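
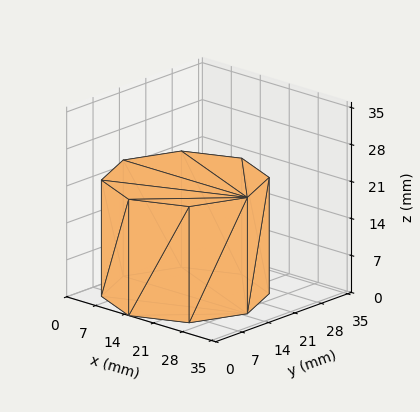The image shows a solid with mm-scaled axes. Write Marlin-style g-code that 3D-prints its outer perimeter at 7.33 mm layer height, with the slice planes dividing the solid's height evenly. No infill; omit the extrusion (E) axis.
Reading the render: the shape is a regular 8-sided prism (a cylinder approximated with 8 flat sides), circumscribed radius ≈ 15 mm, height ≈ 22 mm (dimensions read to the nearest mm from the axis ticks). For the g-code, the solid's height is divided into equal slices at the stated Δz and each level perimeter traced with G1 moves after a G0 lift.

; perimeter-only toolpath
G21 ; units = mm
G90 ; absolute positioning
G28 ; home
; layer 1
G0 Z7.33
G0 X30.00 Y15.00
G1 X25.61 Y25.61
G1 X15.00 Y30.00
G1 X4.39 Y25.61
G1 X0.00 Y15.00
G1 X4.39 Y4.39
G1 X15.00 Y0.00
G1 X25.61 Y4.39
G1 X30.00 Y15.00
; layer 2
G0 Z14.67
G0 X30.00 Y15.00
G1 X25.61 Y25.61
G1 X15.00 Y30.00
G1 X4.39 Y25.61
G1 X0.00 Y15.00
G1 X4.39 Y4.39
G1 X15.00 Y0.00
G1 X25.61 Y4.39
G1 X30.00 Y15.00
; layer 3
G0 Z22.00
G0 X30.00 Y15.00
G1 X25.61 Y25.61
G1 X15.00 Y30.00
G1 X4.39 Y25.61
G1 X0.00 Y15.00
G1 X4.39 Y4.39
G1 X15.00 Y0.00
G1 X25.61 Y4.39
G1 X30.00 Y15.00
M2 ; end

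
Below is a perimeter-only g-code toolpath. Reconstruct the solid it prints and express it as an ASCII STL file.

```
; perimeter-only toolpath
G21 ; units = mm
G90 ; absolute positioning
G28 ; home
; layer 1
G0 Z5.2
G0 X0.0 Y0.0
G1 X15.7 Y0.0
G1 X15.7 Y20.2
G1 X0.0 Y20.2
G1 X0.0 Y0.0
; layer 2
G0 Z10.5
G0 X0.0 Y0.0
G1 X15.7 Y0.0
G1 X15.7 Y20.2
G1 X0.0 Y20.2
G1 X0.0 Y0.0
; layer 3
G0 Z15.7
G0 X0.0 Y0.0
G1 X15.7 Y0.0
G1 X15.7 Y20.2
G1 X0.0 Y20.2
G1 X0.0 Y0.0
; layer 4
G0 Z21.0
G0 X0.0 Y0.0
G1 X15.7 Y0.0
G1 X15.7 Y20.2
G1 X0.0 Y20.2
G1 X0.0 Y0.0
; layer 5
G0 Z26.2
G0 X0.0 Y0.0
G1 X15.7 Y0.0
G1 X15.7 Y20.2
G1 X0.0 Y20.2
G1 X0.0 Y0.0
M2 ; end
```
solid part
  facet normal 0.0000 0.0000 -1.0000
    outer loop
      vertex 15.7 20.2 0.0
      vertex 15.7 0.0 0.0
      vertex 0.0 0.0 0.0
    endloop
  endfacet
  facet normal 0.0000 0.0000 -1.0000
    outer loop
      vertex 0.0 20.2 0.0
      vertex 15.7 20.2 0.0
      vertex 0.0 0.0 0.0
    endloop
  endfacet
  facet normal 0.0000 0.0000 1.0000
    outer loop
      vertex 0.0 0.0 26.2
      vertex 15.7 0.0 26.2
      vertex 15.7 20.2 26.2
    endloop
  endfacet
  facet normal 0.0000 0.0000 1.0000
    outer loop
      vertex 0.0 0.0 26.2
      vertex 15.7 20.2 26.2
      vertex 0.0 20.2 26.2
    endloop
  endfacet
  facet normal 0.0000 -1.0000 0.0000
    outer loop
      vertex 0.0 0.0 0.0
      vertex 15.7 0.0 0.0
      vertex 15.7 0.0 26.2
    endloop
  endfacet
  facet normal 0.0000 -1.0000 0.0000
    outer loop
      vertex 0.0 0.0 0.0
      vertex 15.7 0.0 26.2
      vertex 0.0 0.0 26.2
    endloop
  endfacet
  facet normal 0.0000 1.0000 0.0000
    outer loop
      vertex 15.7 20.2 26.2
      vertex 15.7 20.2 0.0
      vertex 0.0 20.2 0.0
    endloop
  endfacet
  facet normal 0.0000 1.0000 0.0000
    outer loop
      vertex 0.0 20.2 26.2
      vertex 15.7 20.2 26.2
      vertex 0.0 20.2 0.0
    endloop
  endfacet
  facet normal -1.0000 0.0000 0.0000
    outer loop
      vertex 0.0 20.2 26.2
      vertex 0.0 20.2 0.0
      vertex 0.0 0.0 0.0
    endloop
  endfacet
  facet normal -1.0000 0.0000 0.0000
    outer loop
      vertex 0.0 0.0 26.2
      vertex 0.0 20.2 26.2
      vertex 0.0 0.0 0.0
    endloop
  endfacet
  facet normal 1.0000 0.0000 0.0000
    outer loop
      vertex 15.7 0.0 0.0
      vertex 15.7 20.2 0.0
      vertex 15.7 20.2 26.2
    endloop
  endfacet
  facet normal 1.0000 0.0000 0.0000
    outer loop
      vertex 15.7 0.0 0.0
      vertex 15.7 20.2 26.2
      vertex 15.7 0.0 26.2
    endloop
  endfacet
endsolid part

The G0 Z moves step by Δz≈5.2 mm. Every layer's G1 loop is the same polygon, so the solid is a straight extrusion of it from z=0 to z≈26.2. Closing with flat bottom and top caps and triangulating gives 12 facets — a rectangular box, roughly 15.7 × 20.2 mm footprint and 26.2 mm tall.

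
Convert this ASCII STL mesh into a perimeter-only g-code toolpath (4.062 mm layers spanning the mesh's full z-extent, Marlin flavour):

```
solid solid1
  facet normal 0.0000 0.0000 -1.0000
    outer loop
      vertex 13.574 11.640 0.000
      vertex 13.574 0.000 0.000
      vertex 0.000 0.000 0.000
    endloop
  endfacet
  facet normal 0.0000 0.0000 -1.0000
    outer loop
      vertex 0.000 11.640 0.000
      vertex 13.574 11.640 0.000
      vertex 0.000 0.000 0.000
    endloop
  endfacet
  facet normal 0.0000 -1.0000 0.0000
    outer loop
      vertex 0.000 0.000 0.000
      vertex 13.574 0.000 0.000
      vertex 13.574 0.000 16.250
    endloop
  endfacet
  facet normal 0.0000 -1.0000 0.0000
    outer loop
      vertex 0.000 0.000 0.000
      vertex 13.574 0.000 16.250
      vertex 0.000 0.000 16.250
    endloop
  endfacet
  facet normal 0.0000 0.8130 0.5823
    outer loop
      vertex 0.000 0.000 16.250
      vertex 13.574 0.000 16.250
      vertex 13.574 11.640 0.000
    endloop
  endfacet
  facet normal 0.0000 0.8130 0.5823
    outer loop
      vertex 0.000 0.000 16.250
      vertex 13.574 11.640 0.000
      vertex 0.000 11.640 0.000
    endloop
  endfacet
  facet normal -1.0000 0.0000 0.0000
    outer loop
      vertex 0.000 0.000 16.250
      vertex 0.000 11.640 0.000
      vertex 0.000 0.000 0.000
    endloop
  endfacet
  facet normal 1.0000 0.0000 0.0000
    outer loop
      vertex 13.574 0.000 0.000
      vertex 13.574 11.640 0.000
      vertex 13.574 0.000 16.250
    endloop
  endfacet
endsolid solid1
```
; perimeter-only toolpath
G21 ; units = mm
G90 ; absolute positioning
G28 ; home
; layer 1
G0 Z4.062
G0 X0.000 Y0.000
G1 X13.574 Y0.000
G1 X13.574 Y8.730
G1 X0.000 Y8.730
G1 X0.000 Y0.000
; layer 2
G0 Z8.125
G0 X0.000 Y0.000
G1 X13.574 Y0.000
G1 X13.574 Y5.820
G1 X0.000 Y5.820
G1 X0.000 Y0.000
; layer 3
G0 Z12.188
G0 X0.000 Y0.000
G1 X13.574 Y0.000
G1 X13.574 Y2.910
G1 X0.000 Y2.910
G1 X0.000 Y0.000
M2 ; end

The solid is a wedge (ramp): 13.6 × 11.6 mm base, rising to 16.2 mm along the y=0 edge and sloping linearly to z=0 at y=11.6. Slicing at Δz = 4.062 mm — 4 equal slices spanning the solid's height, so layer i sits at z = i·h/4 — gives 3 non-empty perimeters. Each is a 4-segment closed polygon; G0 lifts to the layer z and rapids to the start vertex, then G1 traces the edges. The cross-section shrinks linearly with z (the slice at the apex is degenerate and omitted).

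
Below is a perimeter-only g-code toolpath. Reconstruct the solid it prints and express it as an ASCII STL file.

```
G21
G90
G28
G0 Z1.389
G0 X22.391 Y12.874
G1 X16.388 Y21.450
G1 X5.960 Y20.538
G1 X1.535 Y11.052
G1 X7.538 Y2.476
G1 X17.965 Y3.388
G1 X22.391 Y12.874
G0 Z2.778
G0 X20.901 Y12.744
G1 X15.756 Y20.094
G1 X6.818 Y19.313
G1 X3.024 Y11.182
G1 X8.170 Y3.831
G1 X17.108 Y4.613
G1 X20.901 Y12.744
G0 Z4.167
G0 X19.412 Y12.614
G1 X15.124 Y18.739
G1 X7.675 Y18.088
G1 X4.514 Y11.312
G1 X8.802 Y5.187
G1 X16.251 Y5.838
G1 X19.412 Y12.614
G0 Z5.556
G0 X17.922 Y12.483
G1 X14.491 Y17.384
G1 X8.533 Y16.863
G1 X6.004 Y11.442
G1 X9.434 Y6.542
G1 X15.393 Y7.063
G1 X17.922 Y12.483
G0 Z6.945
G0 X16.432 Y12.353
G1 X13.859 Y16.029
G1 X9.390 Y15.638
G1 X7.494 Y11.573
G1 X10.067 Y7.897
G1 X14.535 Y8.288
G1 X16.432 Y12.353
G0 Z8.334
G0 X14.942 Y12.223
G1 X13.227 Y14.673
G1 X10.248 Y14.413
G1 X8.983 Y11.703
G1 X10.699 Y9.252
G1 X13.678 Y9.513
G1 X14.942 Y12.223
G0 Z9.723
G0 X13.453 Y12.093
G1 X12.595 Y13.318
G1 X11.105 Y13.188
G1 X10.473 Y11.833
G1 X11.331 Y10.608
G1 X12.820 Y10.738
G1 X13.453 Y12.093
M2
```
solid part
  facet normal 0.0000 0.0000 -1.0000
    outer loop
      vertex 5.103 21.763 0.000
      vertex 17.020 22.805 0.000
      vertex 23.881 13.004 0.000
    endloop
  endfacet
  facet normal 0.0000 0.0000 -1.0000
    outer loop
      vertex 0.045 10.922 0.000
      vertex 5.103 21.763 0.000
      vertex 23.881 13.004 0.000
    endloop
  endfacet
  facet normal 0.0000 0.0000 -1.0000
    outer loop
      vertex 6.906 1.121 0.000
      vertex 0.045 10.922 0.000
      vertex 23.881 13.004 0.000
    endloop
  endfacet
  facet normal 0.0000 0.0000 -1.0000
    outer loop
      vertex 18.823 2.163 0.000
      vertex 6.906 1.121 0.000
      vertex 23.881 13.004 0.000
    endloop
  endfacet
  facet normal 0.5992 0.4194 0.6819
    outer loop
      vertex 23.881 13.004 0.000
      vertex 17.020 22.805 0.000
      vertex 11.963 11.963 11.112
    endloop
  endfacet
  facet normal -0.0637 0.7286 0.6819
    outer loop
      vertex 17.020 22.805 0.000
      vertex 5.103 21.763 0.000
      vertex 11.963 11.963 11.112
    endloop
  endfacet
  facet normal -0.6628 0.3092 0.6819
    outer loop
      vertex 5.103 21.763 0.000
      vertex 0.045 10.922 0.000
      vertex 11.963 11.963 11.112
    endloop
  endfacet
  facet normal -0.5992 -0.4194 0.6819
    outer loop
      vertex 0.045 10.922 0.000
      vertex 6.906 1.121 0.000
      vertex 11.963 11.963 11.112
    endloop
  endfacet
  facet normal 0.0637 -0.7286 0.6819
    outer loop
      vertex 6.906 1.121 0.000
      vertex 18.823 2.163 0.000
      vertex 11.963 11.963 11.112
    endloop
  endfacet
  facet normal 0.6628 -0.3092 0.6819
    outer loop
      vertex 18.823 2.163 0.000
      vertex 23.881 13.004 0.000
      vertex 11.963 11.963 11.112
    endloop
  endfacet
endsolid part

The G0 Z moves step by Δz≈1.389 mm. The G1 loops shrink linearly with z, so the solid tapers from its base footprint up to z≈11.1. Closing with a flat bottom cap and the tapered top and triangulating gives 10 facets — a regular 6-sided pyramid, base circumscribed radius ≈ 12 mm, apex at z ≈ 11.1 mm.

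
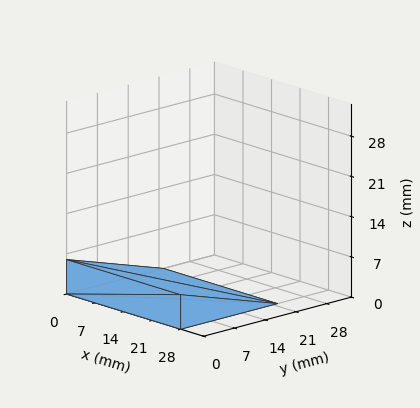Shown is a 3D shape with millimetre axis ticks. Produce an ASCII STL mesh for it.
Reading the render: the shape is a wedge (ramp): 28 × 22 mm base, rising to 6 mm along the y=0 edge and sloping linearly to z=0 at y=22 (dimensions read to the nearest mm from the axis ticks). For the STL, each face is triangulated and given an outward normal.

solid part
  facet normal 0.0000 0.0000 -1.0000
    outer loop
      vertex 28.000 22.000 0.000
      vertex 28.000 0.000 0.000
      vertex 0.000 0.000 0.000
    endloop
  endfacet
  facet normal 0.0000 0.0000 -1.0000
    outer loop
      vertex 0.000 22.000 0.000
      vertex 28.000 22.000 0.000
      vertex 0.000 0.000 0.000
    endloop
  endfacet
  facet normal 0.0000 -1.0000 0.0000
    outer loop
      vertex 0.000 0.000 0.000
      vertex 28.000 0.000 0.000
      vertex 28.000 0.000 6.000
    endloop
  endfacet
  facet normal 0.0000 -1.0000 0.0000
    outer loop
      vertex 0.000 0.000 0.000
      vertex 28.000 0.000 6.000
      vertex 0.000 0.000 6.000
    endloop
  endfacet
  facet normal 0.0000 0.2631 0.9648
    outer loop
      vertex 0.000 0.000 6.000
      vertex 28.000 0.000 6.000
      vertex 28.000 22.000 0.000
    endloop
  endfacet
  facet normal 0.0000 0.2631 0.9648
    outer loop
      vertex 0.000 0.000 6.000
      vertex 28.000 22.000 0.000
      vertex 0.000 22.000 0.000
    endloop
  endfacet
  facet normal -1.0000 0.0000 0.0000
    outer loop
      vertex 0.000 0.000 6.000
      vertex 0.000 22.000 0.000
      vertex 0.000 0.000 0.000
    endloop
  endfacet
  facet normal 1.0000 0.0000 0.0000
    outer loop
      vertex 28.000 0.000 0.000
      vertex 28.000 22.000 0.000
      vertex 28.000 0.000 6.000
    endloop
  endfacet
endsolid part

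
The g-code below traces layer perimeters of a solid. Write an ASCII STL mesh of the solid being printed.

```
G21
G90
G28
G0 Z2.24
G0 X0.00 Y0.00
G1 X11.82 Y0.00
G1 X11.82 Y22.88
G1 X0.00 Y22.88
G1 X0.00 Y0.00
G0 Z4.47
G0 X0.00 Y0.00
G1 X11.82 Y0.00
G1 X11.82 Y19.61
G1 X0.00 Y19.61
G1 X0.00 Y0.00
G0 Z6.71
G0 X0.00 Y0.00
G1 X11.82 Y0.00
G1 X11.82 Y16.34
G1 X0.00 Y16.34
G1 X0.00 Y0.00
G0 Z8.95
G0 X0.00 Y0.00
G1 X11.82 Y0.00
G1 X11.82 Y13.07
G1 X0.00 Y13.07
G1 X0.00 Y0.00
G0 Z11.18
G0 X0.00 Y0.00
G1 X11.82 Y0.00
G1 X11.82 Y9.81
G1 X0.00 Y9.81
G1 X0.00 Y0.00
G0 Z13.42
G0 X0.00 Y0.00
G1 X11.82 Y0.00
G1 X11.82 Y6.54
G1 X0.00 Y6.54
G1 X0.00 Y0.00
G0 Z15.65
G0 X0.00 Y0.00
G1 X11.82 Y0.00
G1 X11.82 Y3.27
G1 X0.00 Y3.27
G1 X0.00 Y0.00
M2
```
solid part
  facet normal 0.0000 0.0000 -1.0000
    outer loop
      vertex 11.82 26.15 0.00
      vertex 11.82 0.00 0.00
      vertex 0.00 0.00 0.00
    endloop
  endfacet
  facet normal 0.0000 0.0000 -1.0000
    outer loop
      vertex 0.00 26.15 0.00
      vertex 11.82 26.15 0.00
      vertex 0.00 0.00 0.00
    endloop
  endfacet
  facet normal 0.0000 -1.0000 0.0000
    outer loop
      vertex 0.00 0.00 0.00
      vertex 11.82 0.00 0.00
      vertex 11.82 0.00 17.89
    endloop
  endfacet
  facet normal 0.0000 -1.0000 0.0000
    outer loop
      vertex 0.00 0.00 0.00
      vertex 11.82 0.00 17.89
      vertex 0.00 0.00 17.89
    endloop
  endfacet
  facet normal 0.0000 0.5646 0.8253
    outer loop
      vertex 0.00 0.00 17.89
      vertex 11.82 0.00 17.89
      vertex 11.82 26.15 0.00
    endloop
  endfacet
  facet normal 0.0000 0.5646 0.8253
    outer loop
      vertex 0.00 0.00 17.89
      vertex 11.82 26.15 0.00
      vertex 0.00 26.15 0.00
    endloop
  endfacet
  facet normal -1.0000 0.0000 0.0000
    outer loop
      vertex 0.00 0.00 17.89
      vertex 0.00 26.15 0.00
      vertex 0.00 0.00 0.00
    endloop
  endfacet
  facet normal 1.0000 0.0000 0.0000
    outer loop
      vertex 11.82 0.00 0.00
      vertex 11.82 26.15 0.00
      vertex 11.82 0.00 17.89
    endloop
  endfacet
endsolid part

The G0 Z moves step by Δz≈2.24 mm. The G1 loops shrink linearly with z, so the solid tapers from its base footprint up to z≈17.9. Closing with a flat bottom cap and the tapered top and triangulating gives 8 facets — a wedge (ramp): 11.8 × 26.1 mm base, rising to 17.9 mm along the y=0 edge and sloping linearly to z=0 at y=26.1.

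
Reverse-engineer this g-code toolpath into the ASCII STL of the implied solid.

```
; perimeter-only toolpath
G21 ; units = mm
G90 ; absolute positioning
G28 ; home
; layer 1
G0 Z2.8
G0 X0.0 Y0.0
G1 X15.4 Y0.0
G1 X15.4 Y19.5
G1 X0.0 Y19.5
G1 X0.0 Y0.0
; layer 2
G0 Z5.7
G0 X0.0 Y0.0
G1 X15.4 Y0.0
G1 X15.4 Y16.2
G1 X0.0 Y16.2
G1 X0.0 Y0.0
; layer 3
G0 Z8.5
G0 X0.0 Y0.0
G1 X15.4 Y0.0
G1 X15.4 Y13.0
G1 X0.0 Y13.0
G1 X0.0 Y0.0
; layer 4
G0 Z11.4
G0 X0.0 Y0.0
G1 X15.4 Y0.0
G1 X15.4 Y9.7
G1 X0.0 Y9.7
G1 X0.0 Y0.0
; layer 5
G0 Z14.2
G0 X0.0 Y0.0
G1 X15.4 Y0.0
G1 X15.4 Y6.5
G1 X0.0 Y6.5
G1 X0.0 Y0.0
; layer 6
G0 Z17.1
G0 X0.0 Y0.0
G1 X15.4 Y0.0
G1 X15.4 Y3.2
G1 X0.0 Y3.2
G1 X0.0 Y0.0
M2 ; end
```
solid part
  facet normal 0.0000 0.0000 -1.0000
    outer loop
      vertex 15.4 22.7 0.0
      vertex 15.4 0.0 0.0
      vertex 0.0 0.0 0.0
    endloop
  endfacet
  facet normal 0.0000 0.0000 -1.0000
    outer loop
      vertex 0.0 22.7 0.0
      vertex 15.4 22.7 0.0
      vertex 0.0 0.0 0.0
    endloop
  endfacet
  facet normal 0.0000 -1.0000 0.0000
    outer loop
      vertex 0.0 0.0 0.0
      vertex 15.4 0.0 0.0
      vertex 15.4 0.0 19.9
    endloop
  endfacet
  facet normal 0.0000 -1.0000 0.0000
    outer loop
      vertex 0.0 0.0 0.0
      vertex 15.4 0.0 19.9
      vertex 0.0 0.0 19.9
    endloop
  endfacet
  facet normal 0.0000 0.6592 0.7520
    outer loop
      vertex 0.0 0.0 19.9
      vertex 15.4 0.0 19.9
      vertex 15.4 22.7 0.0
    endloop
  endfacet
  facet normal 0.0000 0.6592 0.7520
    outer loop
      vertex 0.0 0.0 19.9
      vertex 15.4 22.7 0.0
      vertex 0.0 22.7 0.0
    endloop
  endfacet
  facet normal -1.0000 0.0000 0.0000
    outer loop
      vertex 0.0 0.0 19.9
      vertex 0.0 22.7 0.0
      vertex 0.0 0.0 0.0
    endloop
  endfacet
  facet normal 1.0000 0.0000 0.0000
    outer loop
      vertex 15.4 0.0 0.0
      vertex 15.4 22.7 0.0
      vertex 15.4 0.0 19.9
    endloop
  endfacet
endsolid part

The G0 Z moves step by Δz≈2.8 mm. The G1 loops shrink linearly with z, so the solid tapers from its base footprint up to z≈19.9. Closing with a flat bottom cap and the tapered top and triangulating gives 8 facets — a wedge (ramp): 15.4 × 22.7 mm base, rising to 19.9 mm along the y=0 edge and sloping linearly to z=0 at y=22.7.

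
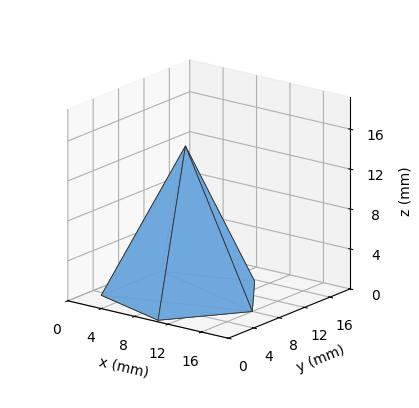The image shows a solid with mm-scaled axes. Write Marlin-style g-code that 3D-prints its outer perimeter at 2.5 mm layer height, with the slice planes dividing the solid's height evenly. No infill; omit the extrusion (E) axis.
Reading the render: the shape is a regular 5-sided pyramid, base circumscribed radius ≈ 8 mm, apex at z ≈ 15 mm (dimensions read to the nearest mm from the axis ticks). For the g-code, the solid's height is divided into equal slices at the stated Δz and each level perimeter traced with G1 moves after a G0 lift.

; perimeter-only toolpath
G21 ; units = mm
G90 ; absolute positioning
G28 ; home
; layer 1
G0 Z2.5
G0 X14.7 Y8.0
G1 X10.1 Y14.3
G1 X2.6 Y11.9
G1 X2.6 Y4.1
G1 X10.1 Y1.7
G1 X14.7 Y8.0
; layer 2
G0 Z5.0
G0 X13.3 Y8.0
G1 X9.7 Y13.1
G1 X3.7 Y11.1
G1 X3.7 Y4.9
G1 X9.7 Y2.9
G1 X13.3 Y8.0
; layer 3
G0 Z7.5
G0 X12.0 Y8.0
G1 X9.2 Y11.8
G1 X4.8 Y10.3
G1 X4.8 Y5.7
G1 X9.2 Y4.2
G1 X12.0 Y8.0
; layer 4
G0 Z10.0
G0 X10.7 Y8.0
G1 X8.8 Y10.5
G1 X5.8 Y9.6
G1 X5.8 Y6.4
G1 X8.8 Y5.5
G1 X10.7 Y8.0
; layer 5
G0 Z12.5
G0 X9.3 Y8.0
G1 X8.4 Y9.3
G1 X6.9 Y8.8
G1 X6.9 Y7.2
G1 X8.4 Y6.7
G1 X9.3 Y8.0
M2 ; end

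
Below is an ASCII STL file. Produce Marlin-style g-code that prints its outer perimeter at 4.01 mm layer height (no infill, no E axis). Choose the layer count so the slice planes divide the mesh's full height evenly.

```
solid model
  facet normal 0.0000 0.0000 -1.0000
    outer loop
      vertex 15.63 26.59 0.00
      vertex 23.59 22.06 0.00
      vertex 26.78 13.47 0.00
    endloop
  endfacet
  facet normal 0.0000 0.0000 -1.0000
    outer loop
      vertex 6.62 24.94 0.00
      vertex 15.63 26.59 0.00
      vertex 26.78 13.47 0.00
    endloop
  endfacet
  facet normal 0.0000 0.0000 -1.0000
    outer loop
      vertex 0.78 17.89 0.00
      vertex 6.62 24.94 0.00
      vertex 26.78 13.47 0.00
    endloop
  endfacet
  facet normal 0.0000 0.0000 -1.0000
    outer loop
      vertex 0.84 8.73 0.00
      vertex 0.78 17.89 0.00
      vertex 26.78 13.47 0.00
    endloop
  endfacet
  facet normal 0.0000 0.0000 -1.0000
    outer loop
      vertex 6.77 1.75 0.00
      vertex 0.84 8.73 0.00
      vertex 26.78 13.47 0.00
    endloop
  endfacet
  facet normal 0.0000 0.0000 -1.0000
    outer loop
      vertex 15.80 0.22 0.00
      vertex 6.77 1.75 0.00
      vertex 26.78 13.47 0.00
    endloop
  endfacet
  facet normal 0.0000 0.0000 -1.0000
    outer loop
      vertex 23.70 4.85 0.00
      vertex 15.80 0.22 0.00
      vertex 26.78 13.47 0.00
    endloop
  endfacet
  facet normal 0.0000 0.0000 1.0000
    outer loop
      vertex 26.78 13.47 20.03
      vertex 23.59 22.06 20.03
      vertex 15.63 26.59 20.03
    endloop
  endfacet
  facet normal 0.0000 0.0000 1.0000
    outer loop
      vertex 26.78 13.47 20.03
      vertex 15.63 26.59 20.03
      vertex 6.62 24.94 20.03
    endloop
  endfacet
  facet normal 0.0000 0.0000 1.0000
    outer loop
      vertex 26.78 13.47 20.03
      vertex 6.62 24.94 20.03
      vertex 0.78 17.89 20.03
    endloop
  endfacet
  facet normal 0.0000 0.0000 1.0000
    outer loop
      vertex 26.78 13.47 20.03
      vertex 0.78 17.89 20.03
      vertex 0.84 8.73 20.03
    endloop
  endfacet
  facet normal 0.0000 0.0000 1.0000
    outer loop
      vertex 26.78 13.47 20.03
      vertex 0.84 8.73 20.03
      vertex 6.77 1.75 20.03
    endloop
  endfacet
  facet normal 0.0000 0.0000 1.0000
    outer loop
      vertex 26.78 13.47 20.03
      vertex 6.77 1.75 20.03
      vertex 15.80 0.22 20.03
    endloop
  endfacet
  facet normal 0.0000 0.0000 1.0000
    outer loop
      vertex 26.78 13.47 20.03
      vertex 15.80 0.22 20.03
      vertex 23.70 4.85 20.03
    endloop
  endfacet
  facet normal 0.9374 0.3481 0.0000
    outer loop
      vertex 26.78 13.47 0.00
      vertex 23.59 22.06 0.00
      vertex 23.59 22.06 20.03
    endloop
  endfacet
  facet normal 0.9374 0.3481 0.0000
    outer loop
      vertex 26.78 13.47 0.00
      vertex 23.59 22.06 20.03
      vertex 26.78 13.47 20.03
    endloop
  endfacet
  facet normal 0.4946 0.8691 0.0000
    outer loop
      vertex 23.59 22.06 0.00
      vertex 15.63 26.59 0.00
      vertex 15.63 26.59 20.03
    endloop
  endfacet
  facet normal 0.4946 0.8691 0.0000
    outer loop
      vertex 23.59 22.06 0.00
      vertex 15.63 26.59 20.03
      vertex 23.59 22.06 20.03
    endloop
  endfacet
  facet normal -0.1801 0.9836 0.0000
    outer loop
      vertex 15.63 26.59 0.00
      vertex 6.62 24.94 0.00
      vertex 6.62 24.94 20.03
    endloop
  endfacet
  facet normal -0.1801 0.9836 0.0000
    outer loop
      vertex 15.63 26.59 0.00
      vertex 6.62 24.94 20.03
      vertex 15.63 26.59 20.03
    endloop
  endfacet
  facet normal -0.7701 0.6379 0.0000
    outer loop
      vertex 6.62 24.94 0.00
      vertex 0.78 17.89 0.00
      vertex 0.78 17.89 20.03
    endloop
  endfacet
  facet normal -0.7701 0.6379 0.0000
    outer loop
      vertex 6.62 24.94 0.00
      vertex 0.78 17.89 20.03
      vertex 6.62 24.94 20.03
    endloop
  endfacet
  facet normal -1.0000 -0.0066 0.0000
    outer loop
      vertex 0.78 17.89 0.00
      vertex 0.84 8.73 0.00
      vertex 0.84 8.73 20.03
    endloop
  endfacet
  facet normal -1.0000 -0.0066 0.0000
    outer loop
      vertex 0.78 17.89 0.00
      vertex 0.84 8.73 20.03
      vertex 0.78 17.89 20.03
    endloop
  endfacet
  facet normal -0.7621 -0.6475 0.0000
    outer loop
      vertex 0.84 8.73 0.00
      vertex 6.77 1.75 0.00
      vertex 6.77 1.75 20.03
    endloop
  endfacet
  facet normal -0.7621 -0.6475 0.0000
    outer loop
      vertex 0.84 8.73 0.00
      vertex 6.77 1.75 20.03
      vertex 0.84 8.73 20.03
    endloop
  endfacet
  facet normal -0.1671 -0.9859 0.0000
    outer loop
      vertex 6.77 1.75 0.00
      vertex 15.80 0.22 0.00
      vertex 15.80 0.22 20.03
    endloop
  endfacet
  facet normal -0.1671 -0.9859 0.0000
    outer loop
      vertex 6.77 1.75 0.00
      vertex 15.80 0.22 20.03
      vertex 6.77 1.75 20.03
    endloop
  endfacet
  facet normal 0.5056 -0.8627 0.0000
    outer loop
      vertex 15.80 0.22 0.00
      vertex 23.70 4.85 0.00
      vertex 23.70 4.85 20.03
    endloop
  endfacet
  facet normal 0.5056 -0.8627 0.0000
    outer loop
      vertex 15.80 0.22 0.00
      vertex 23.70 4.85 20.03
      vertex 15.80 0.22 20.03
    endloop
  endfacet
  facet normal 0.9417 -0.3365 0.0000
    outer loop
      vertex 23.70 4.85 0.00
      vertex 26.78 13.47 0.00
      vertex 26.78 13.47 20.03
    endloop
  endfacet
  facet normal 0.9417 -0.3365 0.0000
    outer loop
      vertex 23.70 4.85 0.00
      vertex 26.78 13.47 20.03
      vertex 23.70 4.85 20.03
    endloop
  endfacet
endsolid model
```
; perimeter-only toolpath
G21 ; units = mm
G90 ; absolute positioning
G28 ; home
; layer 1
G0 Z4.01
G0 X26.78 Y13.47
G1 X23.59 Y22.06
G1 X15.63 Y26.59
G1 X6.62 Y24.94
G1 X0.78 Y17.89
G1 X0.84 Y8.73
G1 X6.77 Y1.75
G1 X15.80 Y0.22
G1 X23.70 Y4.85
G1 X26.78 Y13.47
; layer 2
G0 Z8.01
G0 X26.78 Y13.47
G1 X23.59 Y22.06
G1 X15.63 Y26.59
G1 X6.62 Y24.94
G1 X0.78 Y17.89
G1 X0.84 Y8.73
G1 X6.77 Y1.75
G1 X15.80 Y0.22
G1 X23.70 Y4.85
G1 X26.78 Y13.47
; layer 3
G0 Z12.02
G0 X26.78 Y13.47
G1 X23.59 Y22.06
G1 X15.63 Y26.59
G1 X6.62 Y24.94
G1 X0.78 Y17.89
G1 X0.84 Y8.73
G1 X6.77 Y1.75
G1 X15.80 Y0.22
G1 X23.70 Y4.85
G1 X26.78 Y13.47
; layer 4
G0 Z16.02
G0 X26.78 Y13.47
G1 X23.59 Y22.06
G1 X15.63 Y26.59
G1 X6.62 Y24.94
G1 X0.78 Y17.89
G1 X0.84 Y8.73
G1 X6.77 Y1.75
G1 X15.80 Y0.22
G1 X23.70 Y4.85
G1 X26.78 Y13.47
; layer 5
G0 Z20.03
G0 X26.78 Y13.47
G1 X23.59 Y22.06
G1 X15.63 Y26.59
G1 X6.62 Y24.94
G1 X0.78 Y17.89
G1 X0.84 Y8.73
G1 X6.77 Y1.75
G1 X15.80 Y0.22
G1 X23.70 Y4.85
G1 X26.78 Y13.47
M2 ; end

The solid is a regular 9-sided prism (a cylinder approximated with 9 flat sides), circumscribed radius ≈ 13.4 mm, height ≈ 20 mm. Slicing at Δz = 4.01 mm — 5 equal slices spanning the solid's height, so layer i sits at z = i·h/5 — gives 5 non-empty perimeters. Each is a 9-segment closed polygon; G0 lifts to the layer z and rapids to the start vertex, then G1 traces the edges.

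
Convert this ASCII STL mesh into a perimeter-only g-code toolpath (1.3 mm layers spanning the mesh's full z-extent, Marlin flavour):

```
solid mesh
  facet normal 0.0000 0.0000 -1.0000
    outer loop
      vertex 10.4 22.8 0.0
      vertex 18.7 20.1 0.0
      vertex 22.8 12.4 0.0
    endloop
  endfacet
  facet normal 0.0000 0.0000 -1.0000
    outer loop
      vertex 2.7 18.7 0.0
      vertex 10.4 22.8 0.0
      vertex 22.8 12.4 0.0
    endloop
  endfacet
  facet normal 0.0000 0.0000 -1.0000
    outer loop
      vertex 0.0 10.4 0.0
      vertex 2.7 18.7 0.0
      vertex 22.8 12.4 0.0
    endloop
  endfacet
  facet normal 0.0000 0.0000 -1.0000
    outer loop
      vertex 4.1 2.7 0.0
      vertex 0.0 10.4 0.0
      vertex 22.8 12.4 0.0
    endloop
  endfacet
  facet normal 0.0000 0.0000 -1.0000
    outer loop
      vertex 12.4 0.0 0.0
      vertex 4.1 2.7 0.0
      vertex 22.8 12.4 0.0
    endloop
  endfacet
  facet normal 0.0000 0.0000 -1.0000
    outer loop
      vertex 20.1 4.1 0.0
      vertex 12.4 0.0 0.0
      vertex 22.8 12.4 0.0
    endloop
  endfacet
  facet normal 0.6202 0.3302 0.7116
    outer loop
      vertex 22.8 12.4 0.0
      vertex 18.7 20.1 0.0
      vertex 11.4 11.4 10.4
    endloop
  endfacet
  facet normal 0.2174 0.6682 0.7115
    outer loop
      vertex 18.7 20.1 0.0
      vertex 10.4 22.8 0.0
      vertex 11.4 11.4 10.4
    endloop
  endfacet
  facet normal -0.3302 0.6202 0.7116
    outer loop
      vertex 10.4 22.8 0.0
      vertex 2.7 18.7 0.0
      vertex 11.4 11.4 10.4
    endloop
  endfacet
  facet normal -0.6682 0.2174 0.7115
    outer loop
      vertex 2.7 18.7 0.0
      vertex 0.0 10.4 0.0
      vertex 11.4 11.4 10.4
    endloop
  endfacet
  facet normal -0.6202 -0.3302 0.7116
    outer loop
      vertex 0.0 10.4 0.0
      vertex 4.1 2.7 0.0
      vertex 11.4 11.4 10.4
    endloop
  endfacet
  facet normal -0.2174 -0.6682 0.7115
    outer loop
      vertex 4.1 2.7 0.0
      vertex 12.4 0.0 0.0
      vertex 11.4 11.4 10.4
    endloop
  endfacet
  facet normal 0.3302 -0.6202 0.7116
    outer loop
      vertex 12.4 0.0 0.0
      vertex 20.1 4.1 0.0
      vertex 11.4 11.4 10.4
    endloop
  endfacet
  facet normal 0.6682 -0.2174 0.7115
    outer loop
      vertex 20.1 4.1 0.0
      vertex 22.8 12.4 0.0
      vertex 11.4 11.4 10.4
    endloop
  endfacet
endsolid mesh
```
; perimeter-only toolpath
G21 ; units = mm
G90 ; absolute positioning
G28 ; home
; layer 1
G0 Z1.3
G0 X21.4 Y12.3
G1 X17.8 Y19.0
G1 X10.5 Y21.4
G1 X3.8 Y17.8
G1 X1.4 Y10.5
G1 X5.0 Y3.8
G1 X12.3 Y1.4
G1 X19.0 Y5.0
G1 X21.4 Y12.3
; layer 2
G0 Z2.6
G0 X20.0 Y12.2
G1 X16.9 Y17.9
G1 X10.7 Y20.0
G1 X4.9 Y16.9
G1 X2.9 Y10.7
G1 X5.9 Y4.9
G1 X12.2 Y2.9
G1 X17.9 Y5.9
G1 X20.0 Y12.2
; layer 3
G0 Z3.9
G0 X18.5 Y12.0
G1 X16.0 Y16.8
G1 X10.8 Y18.5
G1 X6.0 Y16.0
G1 X4.3 Y10.8
G1 X6.8 Y6.0
G1 X12.0 Y4.3
G1 X16.8 Y6.8
G1 X18.5 Y12.0
; layer 4
G0 Z5.2
G0 X17.1 Y11.9
G1 X15.1 Y15.8
G1 X10.9 Y17.1
G1 X7.1 Y15.1
G1 X5.7 Y10.9
G1 X7.8 Y7.1
G1 X11.9 Y5.7
G1 X15.8 Y7.8
G1 X17.1 Y11.9
; layer 5
G0 Z6.5
G0 X15.7 Y11.8
G1 X14.1 Y14.7
G1 X11.0 Y15.7
G1 X8.1 Y14.1
G1 X7.1 Y11.0
G1 X8.7 Y8.1
G1 X11.8 Y7.1
G1 X14.7 Y8.7
G1 X15.7 Y11.8
; layer 6
G0 Z7.8
G0 X14.2 Y11.7
G1 X13.2 Y13.6
G1 X11.2 Y14.2
G1 X9.2 Y13.2
G1 X8.6 Y11.2
G1 X9.6 Y9.2
G1 X11.7 Y8.6
G1 X13.6 Y9.6
G1 X14.2 Y11.7
; layer 7
G0 Z9.1
G0 X12.8 Y11.5
G1 X12.3 Y12.5
G1 X11.3 Y12.8
G1 X10.3 Y12.3
G1 X10.0 Y11.3
G1 X10.5 Y10.3
G1 X11.5 Y10.0
G1 X12.5 Y10.5
G1 X12.8 Y11.5
M2 ; end

The solid is a regular 8-sided pyramid, base circumscribed radius ≈ 11.4 mm, apex at z ≈ 10.4 mm. Slicing at Δz = 1.3 mm — 8 equal slices spanning the solid's height, so layer i sits at z = i·h/8 — gives 7 non-empty perimeters. Each is a 8-segment closed polygon; G0 lifts to the layer z and rapids to the start vertex, then G1 traces the edges. The cross-section shrinks linearly with z (the slice at the apex is degenerate and omitted).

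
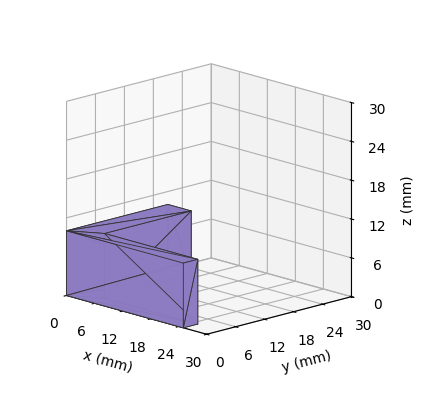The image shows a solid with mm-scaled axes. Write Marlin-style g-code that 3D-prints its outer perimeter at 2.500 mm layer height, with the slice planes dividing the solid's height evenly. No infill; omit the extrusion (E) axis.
Reading the render: the shape is an L-shaped prism: outer 25 × 21 mm, arm thicknesses ≈ 3 mm (horizontal) and 5 mm (vertical), extruded 10 mm in z (dimensions read to the nearest mm from the axis ticks). For the g-code, the solid's height is divided into equal slices at the stated Δz and each level perimeter traced with G1 moves after a G0 lift.

; perimeter-only toolpath
G21 ; units = mm
G90 ; absolute positioning
G28 ; home
; layer 1
G0 Z2.500
G0 X0.000 Y0.000
G1 X25.000 Y0.000
G1 X25.000 Y3.000
G1 X5.000 Y3.000
G1 X5.000 Y21.000
G1 X0.000 Y21.000
G1 X0.000 Y0.000
; layer 2
G0 Z5.000
G0 X0.000 Y0.000
G1 X25.000 Y0.000
G1 X25.000 Y3.000
G1 X5.000 Y3.000
G1 X5.000 Y21.000
G1 X0.000 Y21.000
G1 X0.000 Y0.000
; layer 3
G0 Z7.500
G0 X0.000 Y0.000
G1 X25.000 Y0.000
G1 X25.000 Y3.000
G1 X5.000 Y3.000
G1 X5.000 Y21.000
G1 X0.000 Y21.000
G1 X0.000 Y0.000
; layer 4
G0 Z10.000
G0 X0.000 Y0.000
G1 X25.000 Y0.000
G1 X25.000 Y3.000
G1 X5.000 Y3.000
G1 X5.000 Y21.000
G1 X0.000 Y21.000
G1 X0.000 Y0.000
M2 ; end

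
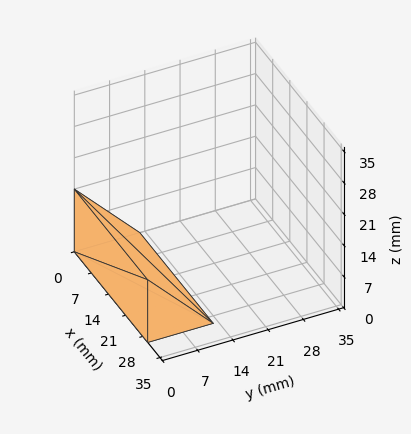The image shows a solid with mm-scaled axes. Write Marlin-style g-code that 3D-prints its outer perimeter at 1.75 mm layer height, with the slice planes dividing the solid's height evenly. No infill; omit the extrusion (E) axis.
Reading the render: the shape is a wedge (ramp): 30 × 13 mm base, rising to 14 mm along the y=0 edge and sloping linearly to z=0 at y=13 (dimensions read to the nearest mm from the axis ticks). For the g-code, the solid's height is divided into equal slices at the stated Δz and each level perimeter traced with G1 moves after a G0 lift.

; perimeter-only toolpath
G21 ; units = mm
G90 ; absolute positioning
G28 ; home
; layer 1
G0 Z1.75
G0 X0.00 Y0.00
G1 X30.00 Y0.00
G1 X30.00 Y11.38
G1 X0.00 Y11.38
G1 X0.00 Y0.00
; layer 2
G0 Z3.50
G0 X0.00 Y0.00
G1 X30.00 Y0.00
G1 X30.00 Y9.75
G1 X0.00 Y9.75
G1 X0.00 Y0.00
; layer 3
G0 Z5.25
G0 X0.00 Y0.00
G1 X30.00 Y0.00
G1 X30.00 Y8.12
G1 X0.00 Y8.12
G1 X0.00 Y0.00
; layer 4
G0 Z7.00
G0 X0.00 Y0.00
G1 X30.00 Y0.00
G1 X30.00 Y6.50
G1 X0.00 Y6.50
G1 X0.00 Y0.00
; layer 5
G0 Z8.75
G0 X0.00 Y0.00
G1 X30.00 Y0.00
G1 X30.00 Y4.88
G1 X0.00 Y4.88
G1 X0.00 Y0.00
; layer 6
G0 Z10.50
G0 X0.00 Y0.00
G1 X30.00 Y0.00
G1 X30.00 Y3.25
G1 X0.00 Y3.25
G1 X0.00 Y0.00
; layer 7
G0 Z12.25
G0 X0.00 Y0.00
G1 X30.00 Y0.00
G1 X30.00 Y1.62
G1 X0.00 Y1.62
G1 X0.00 Y0.00
M2 ; end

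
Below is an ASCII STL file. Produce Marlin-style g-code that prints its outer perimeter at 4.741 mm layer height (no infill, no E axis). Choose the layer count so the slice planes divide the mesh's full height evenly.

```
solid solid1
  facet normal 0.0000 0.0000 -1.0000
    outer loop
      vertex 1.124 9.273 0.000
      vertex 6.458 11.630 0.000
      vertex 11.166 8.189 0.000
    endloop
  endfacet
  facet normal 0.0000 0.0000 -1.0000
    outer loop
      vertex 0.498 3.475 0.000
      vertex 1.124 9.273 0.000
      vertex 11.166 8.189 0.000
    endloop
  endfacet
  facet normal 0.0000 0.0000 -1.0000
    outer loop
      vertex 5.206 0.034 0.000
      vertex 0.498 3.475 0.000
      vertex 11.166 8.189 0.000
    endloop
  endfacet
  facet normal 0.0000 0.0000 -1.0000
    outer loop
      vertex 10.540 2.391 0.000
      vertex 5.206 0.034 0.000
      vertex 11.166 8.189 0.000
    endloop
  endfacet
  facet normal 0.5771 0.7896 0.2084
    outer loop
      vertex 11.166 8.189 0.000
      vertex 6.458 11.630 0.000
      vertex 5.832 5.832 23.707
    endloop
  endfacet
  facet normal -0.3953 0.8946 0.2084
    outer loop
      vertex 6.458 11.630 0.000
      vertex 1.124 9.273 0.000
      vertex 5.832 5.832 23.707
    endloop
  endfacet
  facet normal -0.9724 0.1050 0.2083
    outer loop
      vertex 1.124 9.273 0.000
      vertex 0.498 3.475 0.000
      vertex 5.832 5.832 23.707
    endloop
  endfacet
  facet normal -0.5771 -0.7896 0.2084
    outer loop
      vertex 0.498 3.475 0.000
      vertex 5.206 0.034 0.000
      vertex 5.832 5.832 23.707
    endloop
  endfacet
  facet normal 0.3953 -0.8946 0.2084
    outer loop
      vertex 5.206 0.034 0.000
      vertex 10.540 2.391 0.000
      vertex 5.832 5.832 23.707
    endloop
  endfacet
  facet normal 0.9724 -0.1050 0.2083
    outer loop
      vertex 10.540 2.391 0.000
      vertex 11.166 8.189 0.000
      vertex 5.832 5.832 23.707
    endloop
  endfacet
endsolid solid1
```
; perimeter-only toolpath
G21 ; units = mm
G90 ; absolute positioning
G28 ; home
; layer 1
G0 Z4.741
G0 X10.099 Y7.718
G1 X6.333 Y10.470
G1 X2.066 Y8.585
G1 X1.565 Y3.946
G1 X5.331 Y1.194
G1 X9.598 Y3.079
G1 X10.099 Y7.718
; layer 2
G0 Z9.483
G0 X9.032 Y7.246
G1 X6.208 Y9.311
G1 X3.007 Y7.897
G1 X2.632 Y4.418
G1 X5.456 Y2.353
G1 X8.657 Y3.767
G1 X9.032 Y7.246
; layer 3
G0 Z14.224
G0 X7.966 Y6.775
G1 X6.082 Y8.151
G1 X3.949 Y7.208
G1 X3.698 Y4.889
G1 X5.582 Y3.513
G1 X7.715 Y4.456
G1 X7.966 Y6.775
; layer 4
G0 Z18.966
G0 X6.899 Y6.303
G1 X5.957 Y6.992
G1 X4.890 Y6.520
G1 X4.765 Y5.361
G1 X5.707 Y4.672
G1 X6.774 Y5.144
G1 X6.899 Y6.303
M2 ; end

The solid is a regular 6-sided pyramid, base circumscribed radius ≈ 5.83 mm, apex at z ≈ 23.7 mm. Slicing at Δz = 4.741 mm — 5 equal slices spanning the solid's height, so layer i sits at z = i·h/5 — gives 4 non-empty perimeters. Each is a 6-segment closed polygon; G0 lifts to the layer z and rapids to the start vertex, then G1 traces the edges. The cross-section shrinks linearly with z (the slice at the apex is degenerate and omitted).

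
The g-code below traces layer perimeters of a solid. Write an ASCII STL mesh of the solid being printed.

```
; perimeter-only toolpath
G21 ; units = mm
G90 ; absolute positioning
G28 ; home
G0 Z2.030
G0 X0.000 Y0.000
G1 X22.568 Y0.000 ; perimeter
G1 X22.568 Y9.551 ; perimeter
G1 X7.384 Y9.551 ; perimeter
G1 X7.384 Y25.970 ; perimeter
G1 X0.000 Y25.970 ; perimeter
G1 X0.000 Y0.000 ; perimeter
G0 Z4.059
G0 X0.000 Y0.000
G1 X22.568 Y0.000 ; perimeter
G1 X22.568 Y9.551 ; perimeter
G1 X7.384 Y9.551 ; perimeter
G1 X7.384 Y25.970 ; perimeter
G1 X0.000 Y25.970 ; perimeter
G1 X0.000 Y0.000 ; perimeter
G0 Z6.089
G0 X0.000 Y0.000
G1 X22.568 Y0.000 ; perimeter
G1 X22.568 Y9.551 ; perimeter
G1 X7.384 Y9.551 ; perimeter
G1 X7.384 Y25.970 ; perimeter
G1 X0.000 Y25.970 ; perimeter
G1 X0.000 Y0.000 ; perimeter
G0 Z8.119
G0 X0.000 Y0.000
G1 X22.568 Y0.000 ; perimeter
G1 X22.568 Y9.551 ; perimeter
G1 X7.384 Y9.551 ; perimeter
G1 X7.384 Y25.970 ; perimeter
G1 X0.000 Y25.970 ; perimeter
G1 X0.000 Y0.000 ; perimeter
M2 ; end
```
solid part
  facet normal 0.0000 0.0000 -1.0000
    outer loop
      vertex 22.568 9.551 0.000
      vertex 22.568 0.000 0.000
      vertex 0.000 0.000 0.000
    endloop
  endfacet
  facet normal 0.0000 0.0000 -1.0000
    outer loop
      vertex 7.384 9.551 0.000
      vertex 22.568 9.551 0.000
      vertex 0.000 0.000 0.000
    endloop
  endfacet
  facet normal 0.0000 0.0000 -1.0000
    outer loop
      vertex 7.384 25.970 0.000
      vertex 7.384 9.551 0.000
      vertex 0.000 0.000 0.000
    endloop
  endfacet
  facet normal 0.0000 0.0000 -1.0000
    outer loop
      vertex 0.000 25.970 0.000
      vertex 7.384 25.970 0.000
      vertex 0.000 0.000 0.000
    endloop
  endfacet
  facet normal 0.0000 0.0000 1.0000
    outer loop
      vertex 0.000 0.000 8.119
      vertex 22.568 0.000 8.119
      vertex 22.568 9.551 8.119
    endloop
  endfacet
  facet normal 0.0000 0.0000 1.0000
    outer loop
      vertex 0.000 0.000 8.119
      vertex 22.568 9.551 8.119
      vertex 7.384 9.551 8.119
    endloop
  endfacet
  facet normal 0.0000 0.0000 1.0000
    outer loop
      vertex 0.000 0.000 8.119
      vertex 7.384 9.551 8.119
      vertex 7.384 25.970 8.119
    endloop
  endfacet
  facet normal 0.0000 0.0000 1.0000
    outer loop
      vertex 0.000 0.000 8.119
      vertex 7.384 25.970 8.119
      vertex 0.000 25.970 8.119
    endloop
  endfacet
  facet normal 0.0000 -1.0000 0.0000
    outer loop
      vertex 0.000 0.000 0.000
      vertex 22.568 0.000 0.000
      vertex 22.568 0.000 8.119
    endloop
  endfacet
  facet normal 0.0000 -1.0000 0.0000
    outer loop
      vertex 0.000 0.000 0.000
      vertex 22.568 0.000 8.119
      vertex 0.000 0.000 8.119
    endloop
  endfacet
  facet normal 1.0000 0.0000 0.0000
    outer loop
      vertex 22.568 0.000 0.000
      vertex 22.568 9.551 0.000
      vertex 22.568 9.551 8.119
    endloop
  endfacet
  facet normal 1.0000 0.0000 0.0000
    outer loop
      vertex 22.568 0.000 0.000
      vertex 22.568 9.551 8.119
      vertex 22.568 0.000 8.119
    endloop
  endfacet
  facet normal 0.0000 1.0000 0.0000
    outer loop
      vertex 22.568 9.551 0.000
      vertex 7.384 9.551 0.000
      vertex 7.384 9.551 8.119
    endloop
  endfacet
  facet normal 0.0000 1.0000 0.0000
    outer loop
      vertex 22.568 9.551 0.000
      vertex 7.384 9.551 8.119
      vertex 22.568 9.551 8.119
    endloop
  endfacet
  facet normal 1.0000 0.0000 0.0000
    outer loop
      vertex 7.384 9.551 0.000
      vertex 7.384 25.970 0.000
      vertex 7.384 25.970 8.119
    endloop
  endfacet
  facet normal 1.0000 0.0000 0.0000
    outer loop
      vertex 7.384 9.551 0.000
      vertex 7.384 25.970 8.119
      vertex 7.384 9.551 8.119
    endloop
  endfacet
  facet normal 0.0000 1.0000 0.0000
    outer loop
      vertex 7.384 25.970 0.000
      vertex 0.000 25.970 0.000
      vertex 0.000 25.970 8.119
    endloop
  endfacet
  facet normal 0.0000 1.0000 0.0000
    outer loop
      vertex 7.384 25.970 0.000
      vertex 0.000 25.970 8.119
      vertex 7.384 25.970 8.119
    endloop
  endfacet
  facet normal -1.0000 0.0000 0.0000
    outer loop
      vertex 0.000 25.970 0.000
      vertex 0.000 0.000 0.000
      vertex 0.000 0.000 8.119
    endloop
  endfacet
  facet normal -1.0000 0.0000 0.0000
    outer loop
      vertex 0.000 25.970 0.000
      vertex 0.000 0.000 8.119
      vertex 0.000 25.970 8.119
    endloop
  endfacet
endsolid part

The G0 Z moves step by Δz≈2.030 mm. Every layer's G1 loop is the same polygon, so the solid is a straight extrusion of it from z=0 to z≈8.12. Closing with flat bottom and top caps and triangulating gives 20 facets — an L-shaped prism: outer 22.6 × 26 mm, arm thicknesses ≈ 9.55 mm (horizontal) and 7.38 mm (vertical), extruded 8.12 mm in z.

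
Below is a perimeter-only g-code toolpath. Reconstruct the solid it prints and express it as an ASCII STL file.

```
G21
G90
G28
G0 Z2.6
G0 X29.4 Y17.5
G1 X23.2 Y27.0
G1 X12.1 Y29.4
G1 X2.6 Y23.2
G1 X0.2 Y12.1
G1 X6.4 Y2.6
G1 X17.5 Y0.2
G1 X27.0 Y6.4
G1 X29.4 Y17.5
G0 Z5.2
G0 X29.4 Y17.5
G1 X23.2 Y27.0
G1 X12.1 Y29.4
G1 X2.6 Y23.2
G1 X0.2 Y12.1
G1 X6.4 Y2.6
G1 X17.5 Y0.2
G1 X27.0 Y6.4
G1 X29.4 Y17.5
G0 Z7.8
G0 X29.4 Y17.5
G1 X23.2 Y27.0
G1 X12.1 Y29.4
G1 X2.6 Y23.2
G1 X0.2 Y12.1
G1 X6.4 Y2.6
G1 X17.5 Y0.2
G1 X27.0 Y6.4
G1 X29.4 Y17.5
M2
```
solid part
  facet normal 0.0000 0.0000 -1.0000
    outer loop
      vertex 12.1 29.4 0.0
      vertex 23.2 27.0 0.0
      vertex 29.4 17.5 0.0
    endloop
  endfacet
  facet normal 0.0000 0.0000 -1.0000
    outer loop
      vertex 2.6 23.2 0.0
      vertex 12.1 29.4 0.0
      vertex 29.4 17.5 0.0
    endloop
  endfacet
  facet normal 0.0000 0.0000 -1.0000
    outer loop
      vertex 0.2 12.1 0.0
      vertex 2.6 23.2 0.0
      vertex 29.4 17.5 0.0
    endloop
  endfacet
  facet normal 0.0000 0.0000 -1.0000
    outer loop
      vertex 6.4 2.6 0.0
      vertex 0.2 12.1 0.0
      vertex 29.4 17.5 0.0
    endloop
  endfacet
  facet normal 0.0000 0.0000 -1.0000
    outer loop
      vertex 17.5 0.2 0.0
      vertex 6.4 2.6 0.0
      vertex 29.4 17.5 0.0
    endloop
  endfacet
  facet normal 0.0000 0.0000 -1.0000
    outer loop
      vertex 27.0 6.4 0.0
      vertex 17.5 0.2 0.0
      vertex 29.4 17.5 0.0
    endloop
  endfacet
  facet normal 0.0000 0.0000 1.0000
    outer loop
      vertex 29.4 17.5 7.8
      vertex 23.2 27.0 7.8
      vertex 12.1 29.4 7.8
    endloop
  endfacet
  facet normal 0.0000 0.0000 1.0000
    outer loop
      vertex 29.4 17.5 7.8
      vertex 12.1 29.4 7.8
      vertex 2.6 23.2 7.8
    endloop
  endfacet
  facet normal 0.0000 0.0000 1.0000
    outer loop
      vertex 29.4 17.5 7.8
      vertex 2.6 23.2 7.8
      vertex 0.2 12.1 7.8
    endloop
  endfacet
  facet normal 0.0000 0.0000 1.0000
    outer loop
      vertex 29.4 17.5 7.8
      vertex 0.2 12.1 7.8
      vertex 6.4 2.6 7.8
    endloop
  endfacet
  facet normal 0.0000 0.0000 1.0000
    outer loop
      vertex 29.4 17.5 7.8
      vertex 6.4 2.6 7.8
      vertex 17.5 0.2 7.8
    endloop
  endfacet
  facet normal 0.0000 0.0000 1.0000
    outer loop
      vertex 29.4 17.5 7.8
      vertex 17.5 0.2 7.8
      vertex 27.0 6.4 7.8
    endloop
  endfacet
  facet normal 0.8374 0.5465 0.0000
    outer loop
      vertex 29.4 17.5 0.0
      vertex 23.2 27.0 0.0
      vertex 23.2 27.0 7.8
    endloop
  endfacet
  facet normal 0.8374 0.5465 0.0000
    outer loop
      vertex 29.4 17.5 0.0
      vertex 23.2 27.0 7.8
      vertex 29.4 17.5 7.8
    endloop
  endfacet
  facet normal 0.2113 0.9774 0.0000
    outer loop
      vertex 23.2 27.0 0.0
      vertex 12.1 29.4 0.0
      vertex 12.1 29.4 7.8
    endloop
  endfacet
  facet normal 0.2113 0.9774 0.0000
    outer loop
      vertex 23.2 27.0 0.0
      vertex 12.1 29.4 7.8
      vertex 23.2 27.0 7.8
    endloop
  endfacet
  facet normal -0.5465 0.8374 0.0000
    outer loop
      vertex 12.1 29.4 0.0
      vertex 2.6 23.2 0.0
      vertex 2.6 23.2 7.8
    endloop
  endfacet
  facet normal -0.5465 0.8374 0.0000
    outer loop
      vertex 12.1 29.4 0.0
      vertex 2.6 23.2 7.8
      vertex 12.1 29.4 7.8
    endloop
  endfacet
  facet normal -0.9774 0.2113 0.0000
    outer loop
      vertex 2.6 23.2 0.0
      vertex 0.2 12.1 0.0
      vertex 0.2 12.1 7.8
    endloop
  endfacet
  facet normal -0.9774 0.2113 0.0000
    outer loop
      vertex 2.6 23.2 0.0
      vertex 0.2 12.1 7.8
      vertex 2.6 23.2 7.8
    endloop
  endfacet
  facet normal -0.8374 -0.5465 0.0000
    outer loop
      vertex 0.2 12.1 0.0
      vertex 6.4 2.6 0.0
      vertex 6.4 2.6 7.8
    endloop
  endfacet
  facet normal -0.8374 -0.5465 0.0000
    outer loop
      vertex 0.2 12.1 0.0
      vertex 6.4 2.6 7.8
      vertex 0.2 12.1 7.8
    endloop
  endfacet
  facet normal -0.2113 -0.9774 0.0000
    outer loop
      vertex 6.4 2.6 0.0
      vertex 17.5 0.2 0.0
      vertex 17.5 0.2 7.8
    endloop
  endfacet
  facet normal -0.2113 -0.9774 0.0000
    outer loop
      vertex 6.4 2.6 0.0
      vertex 17.5 0.2 7.8
      vertex 6.4 2.6 7.8
    endloop
  endfacet
  facet normal 0.5465 -0.8374 0.0000
    outer loop
      vertex 17.5 0.2 0.0
      vertex 27.0 6.4 0.0
      vertex 27.0 6.4 7.8
    endloop
  endfacet
  facet normal 0.5465 -0.8374 0.0000
    outer loop
      vertex 17.5 0.2 0.0
      vertex 27.0 6.4 7.8
      vertex 17.5 0.2 7.8
    endloop
  endfacet
  facet normal 0.9774 -0.2113 0.0000
    outer loop
      vertex 27.0 6.4 0.0
      vertex 29.4 17.5 0.0
      vertex 29.4 17.5 7.8
    endloop
  endfacet
  facet normal 0.9774 -0.2113 0.0000
    outer loop
      vertex 27.0 6.4 0.0
      vertex 29.4 17.5 7.8
      vertex 27.0 6.4 7.8
    endloop
  endfacet
endsolid part

The G0 Z moves step by Δz≈2.6 mm. Every layer's G1 loop is the same polygon, so the solid is a straight extrusion of it from z=0 to z≈7.8. Closing with flat bottom and top caps and triangulating gives 28 facets — a regular 8-sided prism (a cylinder approximated with 8 flat sides), circumscribed radius ≈ 14.8 mm, height ≈ 7.8 mm.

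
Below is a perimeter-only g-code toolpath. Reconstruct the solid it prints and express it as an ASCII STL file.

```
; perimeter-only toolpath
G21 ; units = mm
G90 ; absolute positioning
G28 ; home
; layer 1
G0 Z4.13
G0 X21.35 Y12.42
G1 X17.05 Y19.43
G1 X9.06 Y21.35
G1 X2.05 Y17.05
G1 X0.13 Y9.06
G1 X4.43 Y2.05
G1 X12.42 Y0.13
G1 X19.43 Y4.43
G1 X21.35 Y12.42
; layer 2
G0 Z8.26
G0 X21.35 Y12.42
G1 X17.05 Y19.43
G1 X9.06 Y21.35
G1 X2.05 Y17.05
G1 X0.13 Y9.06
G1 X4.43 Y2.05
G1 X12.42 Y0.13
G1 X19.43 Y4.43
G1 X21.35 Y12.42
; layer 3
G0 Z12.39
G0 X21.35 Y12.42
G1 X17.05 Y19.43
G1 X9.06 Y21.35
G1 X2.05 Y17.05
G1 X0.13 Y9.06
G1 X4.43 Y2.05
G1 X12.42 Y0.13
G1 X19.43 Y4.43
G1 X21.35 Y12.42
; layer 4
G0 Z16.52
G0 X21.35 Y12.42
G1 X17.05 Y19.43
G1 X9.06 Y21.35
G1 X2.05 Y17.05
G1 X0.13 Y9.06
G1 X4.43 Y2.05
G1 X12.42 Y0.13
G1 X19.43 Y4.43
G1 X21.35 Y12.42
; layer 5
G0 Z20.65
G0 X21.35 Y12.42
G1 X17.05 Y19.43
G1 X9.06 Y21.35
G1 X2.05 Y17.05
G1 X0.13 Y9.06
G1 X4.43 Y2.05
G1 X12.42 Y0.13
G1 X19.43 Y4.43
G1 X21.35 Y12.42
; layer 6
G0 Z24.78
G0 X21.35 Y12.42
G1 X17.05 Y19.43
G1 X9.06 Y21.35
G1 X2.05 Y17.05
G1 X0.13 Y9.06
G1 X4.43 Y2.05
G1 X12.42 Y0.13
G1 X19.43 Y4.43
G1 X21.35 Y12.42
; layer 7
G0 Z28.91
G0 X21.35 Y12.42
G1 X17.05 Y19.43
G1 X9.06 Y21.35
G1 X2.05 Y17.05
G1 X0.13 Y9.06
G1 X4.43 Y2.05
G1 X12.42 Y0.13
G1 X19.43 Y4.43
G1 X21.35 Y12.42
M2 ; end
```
solid part
  facet normal 0.0000 0.0000 -1.0000
    outer loop
      vertex 9.06 21.35 0.00
      vertex 17.05 19.43 0.00
      vertex 21.35 12.42 0.00
    endloop
  endfacet
  facet normal 0.0000 0.0000 -1.0000
    outer loop
      vertex 2.05 17.05 0.00
      vertex 9.06 21.35 0.00
      vertex 21.35 12.42 0.00
    endloop
  endfacet
  facet normal 0.0000 0.0000 -1.0000
    outer loop
      vertex 0.13 9.06 0.00
      vertex 2.05 17.05 0.00
      vertex 21.35 12.42 0.00
    endloop
  endfacet
  facet normal 0.0000 0.0000 -1.0000
    outer loop
      vertex 4.43 2.05 0.00
      vertex 0.13 9.06 0.00
      vertex 21.35 12.42 0.00
    endloop
  endfacet
  facet normal 0.0000 0.0000 -1.0000
    outer loop
      vertex 12.42 0.13 0.00
      vertex 4.43 2.05 0.00
      vertex 21.35 12.42 0.00
    endloop
  endfacet
  facet normal 0.0000 0.0000 -1.0000
    outer loop
      vertex 19.43 4.43 0.00
      vertex 12.42 0.13 0.00
      vertex 21.35 12.42 0.00
    endloop
  endfacet
  facet normal 0.0000 0.0000 1.0000
    outer loop
      vertex 21.35 12.42 28.91
      vertex 17.05 19.43 28.91
      vertex 9.06 21.35 28.91
    endloop
  endfacet
  facet normal 0.0000 0.0000 1.0000
    outer loop
      vertex 21.35 12.42 28.91
      vertex 9.06 21.35 28.91
      vertex 2.05 17.05 28.91
    endloop
  endfacet
  facet normal 0.0000 0.0000 1.0000
    outer loop
      vertex 21.35 12.42 28.91
      vertex 2.05 17.05 28.91
      vertex 0.13 9.06 28.91
    endloop
  endfacet
  facet normal 0.0000 0.0000 1.0000
    outer loop
      vertex 21.35 12.42 28.91
      vertex 0.13 9.06 28.91
      vertex 4.43 2.05 28.91
    endloop
  endfacet
  facet normal 0.0000 0.0000 1.0000
    outer loop
      vertex 21.35 12.42 28.91
      vertex 4.43 2.05 28.91
      vertex 12.42 0.13 28.91
    endloop
  endfacet
  facet normal 0.0000 0.0000 1.0000
    outer loop
      vertex 21.35 12.42 28.91
      vertex 12.42 0.13 28.91
      vertex 19.43 4.43 28.91
    endloop
  endfacet
  facet normal 0.8524 0.5229 0.0000
    outer loop
      vertex 21.35 12.42 0.00
      vertex 17.05 19.43 0.00
      vertex 17.05 19.43 28.91
    endloop
  endfacet
  facet normal 0.8524 0.5229 0.0000
    outer loop
      vertex 21.35 12.42 0.00
      vertex 17.05 19.43 28.91
      vertex 21.35 12.42 28.91
    endloop
  endfacet
  facet normal 0.2336 0.9723 0.0000
    outer loop
      vertex 17.05 19.43 0.00
      vertex 9.06 21.35 0.00
      vertex 9.06 21.35 28.91
    endloop
  endfacet
  facet normal 0.2336 0.9723 0.0000
    outer loop
      vertex 17.05 19.43 0.00
      vertex 9.06 21.35 28.91
      vertex 17.05 19.43 28.91
    endloop
  endfacet
  facet normal -0.5229 0.8524 0.0000
    outer loop
      vertex 9.06 21.35 0.00
      vertex 2.05 17.05 0.00
      vertex 2.05 17.05 28.91
    endloop
  endfacet
  facet normal -0.5229 0.8524 0.0000
    outer loop
      vertex 9.06 21.35 0.00
      vertex 2.05 17.05 28.91
      vertex 9.06 21.35 28.91
    endloop
  endfacet
  facet normal -0.9723 0.2336 0.0000
    outer loop
      vertex 2.05 17.05 0.00
      vertex 0.13 9.06 0.00
      vertex 0.13 9.06 28.91
    endloop
  endfacet
  facet normal -0.9723 0.2336 0.0000
    outer loop
      vertex 2.05 17.05 0.00
      vertex 0.13 9.06 28.91
      vertex 2.05 17.05 28.91
    endloop
  endfacet
  facet normal -0.8524 -0.5229 0.0000
    outer loop
      vertex 0.13 9.06 0.00
      vertex 4.43 2.05 0.00
      vertex 4.43 2.05 28.91
    endloop
  endfacet
  facet normal -0.8524 -0.5229 0.0000
    outer loop
      vertex 0.13 9.06 0.00
      vertex 4.43 2.05 28.91
      vertex 0.13 9.06 28.91
    endloop
  endfacet
  facet normal -0.2336 -0.9723 0.0000
    outer loop
      vertex 4.43 2.05 0.00
      vertex 12.42 0.13 0.00
      vertex 12.42 0.13 28.91
    endloop
  endfacet
  facet normal -0.2336 -0.9723 0.0000
    outer loop
      vertex 4.43 2.05 0.00
      vertex 12.42 0.13 28.91
      vertex 4.43 2.05 28.91
    endloop
  endfacet
  facet normal 0.5229 -0.8524 0.0000
    outer loop
      vertex 12.42 0.13 0.00
      vertex 19.43 4.43 0.00
      vertex 19.43 4.43 28.91
    endloop
  endfacet
  facet normal 0.5229 -0.8524 0.0000
    outer loop
      vertex 12.42 0.13 0.00
      vertex 19.43 4.43 28.91
      vertex 12.42 0.13 28.91
    endloop
  endfacet
  facet normal 0.9723 -0.2336 0.0000
    outer loop
      vertex 19.43 4.43 0.00
      vertex 21.35 12.42 0.00
      vertex 21.35 12.42 28.91
    endloop
  endfacet
  facet normal 0.9723 -0.2336 0.0000
    outer loop
      vertex 19.43 4.43 0.00
      vertex 21.35 12.42 28.91
      vertex 19.43 4.43 28.91
    endloop
  endfacet
endsolid part

The G0 Z moves step by Δz≈4.13 mm. Every layer's G1 loop is the same polygon, so the solid is a straight extrusion of it from z=0 to z≈28.9. Closing with flat bottom and top caps and triangulating gives 28 facets — a regular 8-sided prism (a cylinder approximated with 8 flat sides), circumscribed radius ≈ 10.7 mm, height ≈ 28.9 mm.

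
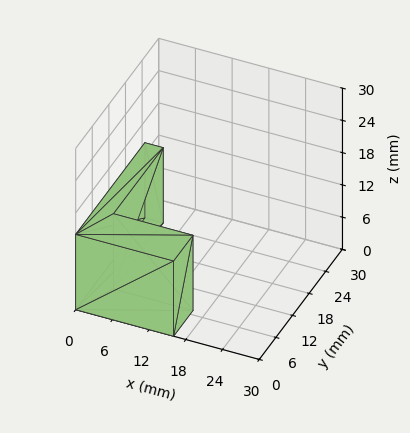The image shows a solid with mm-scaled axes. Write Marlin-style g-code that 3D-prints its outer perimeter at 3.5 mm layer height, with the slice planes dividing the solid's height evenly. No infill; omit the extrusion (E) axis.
Reading the render: the shape is an L-shaped prism: outer 16 × 25 mm, arm thicknesses ≈ 7 mm (horizontal) and 3 mm (vertical), extruded 14 mm in z (dimensions read to the nearest mm from the axis ticks). For the g-code, the solid's height is divided into equal slices at the stated Δz and each level perimeter traced with G1 moves after a G0 lift.

; perimeter-only toolpath
G21 ; units = mm
G90 ; absolute positioning
G28 ; home
; layer 1
G0 Z3.5
G0 X0.0 Y0.0
G1 X16.0 Y0.0
G1 X16.0 Y7.0
G1 X3.0 Y7.0
G1 X3.0 Y25.0
G1 X0.0 Y25.0
G1 X0.0 Y0.0
; layer 2
G0 Z7.0
G0 X0.0 Y0.0
G1 X16.0 Y0.0
G1 X16.0 Y7.0
G1 X3.0 Y7.0
G1 X3.0 Y25.0
G1 X0.0 Y25.0
G1 X0.0 Y0.0
; layer 3
G0 Z10.5
G0 X0.0 Y0.0
G1 X16.0 Y0.0
G1 X16.0 Y7.0
G1 X3.0 Y7.0
G1 X3.0 Y25.0
G1 X0.0 Y25.0
G1 X0.0 Y0.0
; layer 4
G0 Z14.0
G0 X0.0 Y0.0
G1 X16.0 Y0.0
G1 X16.0 Y7.0
G1 X3.0 Y7.0
G1 X3.0 Y25.0
G1 X0.0 Y25.0
G1 X0.0 Y0.0
M2 ; end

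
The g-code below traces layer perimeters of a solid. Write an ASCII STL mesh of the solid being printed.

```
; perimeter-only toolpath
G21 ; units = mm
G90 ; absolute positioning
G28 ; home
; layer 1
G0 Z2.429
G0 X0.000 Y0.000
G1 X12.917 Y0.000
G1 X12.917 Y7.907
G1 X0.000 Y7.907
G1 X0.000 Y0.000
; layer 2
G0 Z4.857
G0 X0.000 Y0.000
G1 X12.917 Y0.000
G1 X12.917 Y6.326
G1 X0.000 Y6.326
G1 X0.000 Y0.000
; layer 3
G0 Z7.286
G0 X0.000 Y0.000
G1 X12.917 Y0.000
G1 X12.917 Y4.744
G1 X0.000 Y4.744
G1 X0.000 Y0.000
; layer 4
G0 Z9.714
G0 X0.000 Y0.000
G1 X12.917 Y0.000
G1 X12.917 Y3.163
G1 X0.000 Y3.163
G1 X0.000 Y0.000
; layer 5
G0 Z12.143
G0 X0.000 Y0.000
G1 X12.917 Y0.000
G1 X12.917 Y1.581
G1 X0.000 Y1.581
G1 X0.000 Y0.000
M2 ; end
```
solid part
  facet normal 0.0000 0.0000 -1.0000
    outer loop
      vertex 12.917 9.489 0.000
      vertex 12.917 0.000 0.000
      vertex 0.000 0.000 0.000
    endloop
  endfacet
  facet normal 0.0000 0.0000 -1.0000
    outer loop
      vertex 0.000 9.489 0.000
      vertex 12.917 9.489 0.000
      vertex 0.000 0.000 0.000
    endloop
  endfacet
  facet normal 0.0000 -1.0000 0.0000
    outer loop
      vertex 0.000 0.000 0.000
      vertex 12.917 0.000 0.000
      vertex 12.917 0.000 14.571
    endloop
  endfacet
  facet normal 0.0000 -1.0000 0.0000
    outer loop
      vertex 0.000 0.000 0.000
      vertex 12.917 0.000 14.571
      vertex 0.000 0.000 14.571
    endloop
  endfacet
  facet normal 0.0000 0.8380 0.5457
    outer loop
      vertex 0.000 0.000 14.571
      vertex 12.917 0.000 14.571
      vertex 12.917 9.489 0.000
    endloop
  endfacet
  facet normal 0.0000 0.8380 0.5457
    outer loop
      vertex 0.000 0.000 14.571
      vertex 12.917 9.489 0.000
      vertex 0.000 9.489 0.000
    endloop
  endfacet
  facet normal -1.0000 0.0000 0.0000
    outer loop
      vertex 0.000 0.000 14.571
      vertex 0.000 9.489 0.000
      vertex 0.000 0.000 0.000
    endloop
  endfacet
  facet normal 1.0000 0.0000 0.0000
    outer loop
      vertex 12.917 0.000 0.000
      vertex 12.917 9.489 0.000
      vertex 12.917 0.000 14.571
    endloop
  endfacet
endsolid part

The G0 Z moves step by Δz≈2.429 mm. The G1 loops shrink linearly with z, so the solid tapers from its base footprint up to z≈14.6. Closing with a flat bottom cap and the tapered top and triangulating gives 8 facets — a wedge (ramp): 12.9 × 9.49 mm base, rising to 14.6 mm along the y=0 edge and sloping linearly to z=0 at y=9.49.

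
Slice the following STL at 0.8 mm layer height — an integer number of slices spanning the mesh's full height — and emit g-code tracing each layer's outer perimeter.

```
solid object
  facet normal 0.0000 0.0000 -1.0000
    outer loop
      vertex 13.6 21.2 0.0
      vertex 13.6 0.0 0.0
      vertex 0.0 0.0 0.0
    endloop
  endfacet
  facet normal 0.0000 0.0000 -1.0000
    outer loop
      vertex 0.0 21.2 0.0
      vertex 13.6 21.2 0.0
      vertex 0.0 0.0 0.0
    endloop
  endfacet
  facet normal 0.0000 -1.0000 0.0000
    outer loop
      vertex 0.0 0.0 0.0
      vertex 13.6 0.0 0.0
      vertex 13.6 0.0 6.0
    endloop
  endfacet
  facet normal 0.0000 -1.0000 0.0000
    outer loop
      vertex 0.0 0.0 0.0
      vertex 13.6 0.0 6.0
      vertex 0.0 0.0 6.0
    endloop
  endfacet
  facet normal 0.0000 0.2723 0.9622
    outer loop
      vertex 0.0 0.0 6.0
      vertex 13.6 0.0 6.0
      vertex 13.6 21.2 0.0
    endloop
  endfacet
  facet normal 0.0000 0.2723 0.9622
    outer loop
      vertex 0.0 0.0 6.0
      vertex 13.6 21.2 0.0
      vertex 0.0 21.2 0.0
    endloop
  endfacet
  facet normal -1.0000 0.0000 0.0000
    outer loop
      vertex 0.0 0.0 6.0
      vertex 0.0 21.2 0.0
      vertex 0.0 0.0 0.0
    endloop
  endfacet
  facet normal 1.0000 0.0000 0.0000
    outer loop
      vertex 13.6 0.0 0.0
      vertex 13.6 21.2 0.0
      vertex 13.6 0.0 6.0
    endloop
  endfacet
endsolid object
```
; perimeter-only toolpath
G21 ; units = mm
G90 ; absolute positioning
G28 ; home
; layer 1
G0 Z0.8
G0 X0.0 Y0.0
G1 X13.6 Y0.0
G1 X13.6 Y18.6
G1 X0.0 Y18.6
G1 X0.0 Y0.0
; layer 2
G0 Z1.5
G0 X0.0 Y0.0
G1 X13.6 Y0.0
G1 X13.6 Y15.9
G1 X0.0 Y15.9
G1 X0.0 Y0.0
; layer 3
G0 Z2.2
G0 X0.0 Y0.0
G1 X13.6 Y0.0
G1 X13.6 Y13.2
G1 X0.0 Y13.2
G1 X0.0 Y0.0
; layer 4
G0 Z3.0
G0 X0.0 Y0.0
G1 X13.6 Y0.0
G1 X13.6 Y10.6
G1 X0.0 Y10.6
G1 X0.0 Y0.0
; layer 5
G0 Z3.8
G0 X0.0 Y0.0
G1 X13.6 Y0.0
G1 X13.6 Y7.9
G1 X0.0 Y7.9
G1 X0.0 Y0.0
; layer 6
G0 Z4.5
G0 X0.0 Y0.0
G1 X13.6 Y0.0
G1 X13.6 Y5.3
G1 X0.0 Y5.3
G1 X0.0 Y0.0
; layer 7
G0 Z5.2
G0 X0.0 Y0.0
G1 X13.6 Y0.0
G1 X13.6 Y2.6
G1 X0.0 Y2.6
G1 X0.0 Y0.0
M2 ; end

The solid is a wedge (ramp): 13.6 × 21.2 mm base, rising to 6 mm along the y=0 edge and sloping linearly to z=0 at y=21.2. Slicing at Δz = 0.8 mm — 8 equal slices spanning the solid's height, so layer i sits at z = i·h/8 — gives 7 non-empty perimeters. Each is a 4-segment closed polygon; G0 lifts to the layer z and rapids to the start vertex, then G1 traces the edges. The cross-section shrinks linearly with z (the slice at the apex is degenerate and omitted).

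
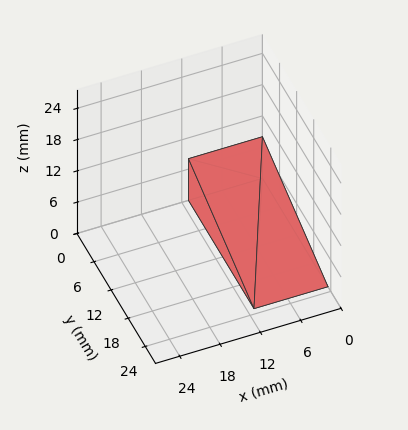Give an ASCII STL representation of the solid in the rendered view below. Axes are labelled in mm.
Reading the render: the shape is a wedge (ramp): 11 × 23 mm base, rising to 8 mm along the y=0 edge and sloping linearly to z=0 at y=23 (dimensions read to the nearest mm from the axis ticks). For the STL, each face is triangulated and given an outward normal.

solid part
  facet normal 0.0000 0.0000 -1.0000
    outer loop
      vertex 11.000 23.000 0.000
      vertex 11.000 0.000 0.000
      vertex 0.000 0.000 0.000
    endloop
  endfacet
  facet normal 0.0000 0.0000 -1.0000
    outer loop
      vertex 0.000 23.000 0.000
      vertex 11.000 23.000 0.000
      vertex 0.000 0.000 0.000
    endloop
  endfacet
  facet normal 0.0000 -1.0000 0.0000
    outer loop
      vertex 0.000 0.000 0.000
      vertex 11.000 0.000 0.000
      vertex 11.000 0.000 8.000
    endloop
  endfacet
  facet normal 0.0000 -1.0000 0.0000
    outer loop
      vertex 0.000 0.000 0.000
      vertex 11.000 0.000 8.000
      vertex 0.000 0.000 8.000
    endloop
  endfacet
  facet normal 0.0000 0.3285 0.9445
    outer loop
      vertex 0.000 0.000 8.000
      vertex 11.000 0.000 8.000
      vertex 11.000 23.000 0.000
    endloop
  endfacet
  facet normal 0.0000 0.3285 0.9445
    outer loop
      vertex 0.000 0.000 8.000
      vertex 11.000 23.000 0.000
      vertex 0.000 23.000 0.000
    endloop
  endfacet
  facet normal -1.0000 0.0000 0.0000
    outer loop
      vertex 0.000 0.000 8.000
      vertex 0.000 23.000 0.000
      vertex 0.000 0.000 0.000
    endloop
  endfacet
  facet normal 1.0000 0.0000 0.0000
    outer loop
      vertex 11.000 0.000 0.000
      vertex 11.000 23.000 0.000
      vertex 11.000 0.000 8.000
    endloop
  endfacet
endsolid part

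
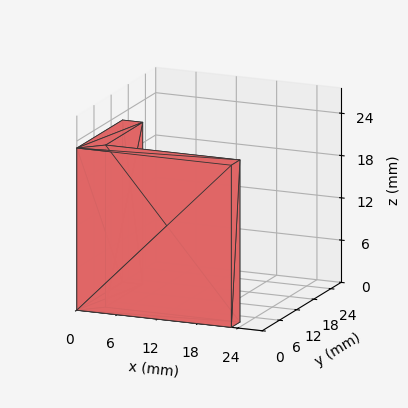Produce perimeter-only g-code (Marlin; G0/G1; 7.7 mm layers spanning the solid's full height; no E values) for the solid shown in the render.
Reading the render: the shape is an L-shaped prism: outer 23 × 16 mm, arm thicknesses ≈ 3 mm (horizontal) and 3 mm (vertical), extruded 23 mm in z (dimensions read to the nearest mm from the axis ticks). For the g-code, the solid's height is divided into equal slices at the stated Δz and each level perimeter traced with G1 moves after a G0 lift.

; perimeter-only toolpath
G21 ; units = mm
G90 ; absolute positioning
G28 ; home
; layer 1
G0 Z7.7
G0 X0.0 Y0.0
G1 X23.0 Y0.0
G1 X23.0 Y3.0
G1 X3.0 Y3.0
G1 X3.0 Y16.0
G1 X0.0 Y16.0
G1 X0.0 Y0.0
; layer 2
G0 Z15.3
G0 X0.0 Y0.0
G1 X23.0 Y0.0
G1 X23.0 Y3.0
G1 X3.0 Y3.0
G1 X3.0 Y16.0
G1 X0.0 Y16.0
G1 X0.0 Y0.0
; layer 3
G0 Z23.0
G0 X0.0 Y0.0
G1 X23.0 Y0.0
G1 X23.0 Y3.0
G1 X3.0 Y3.0
G1 X3.0 Y16.0
G1 X0.0 Y16.0
G1 X0.0 Y0.0
M2 ; end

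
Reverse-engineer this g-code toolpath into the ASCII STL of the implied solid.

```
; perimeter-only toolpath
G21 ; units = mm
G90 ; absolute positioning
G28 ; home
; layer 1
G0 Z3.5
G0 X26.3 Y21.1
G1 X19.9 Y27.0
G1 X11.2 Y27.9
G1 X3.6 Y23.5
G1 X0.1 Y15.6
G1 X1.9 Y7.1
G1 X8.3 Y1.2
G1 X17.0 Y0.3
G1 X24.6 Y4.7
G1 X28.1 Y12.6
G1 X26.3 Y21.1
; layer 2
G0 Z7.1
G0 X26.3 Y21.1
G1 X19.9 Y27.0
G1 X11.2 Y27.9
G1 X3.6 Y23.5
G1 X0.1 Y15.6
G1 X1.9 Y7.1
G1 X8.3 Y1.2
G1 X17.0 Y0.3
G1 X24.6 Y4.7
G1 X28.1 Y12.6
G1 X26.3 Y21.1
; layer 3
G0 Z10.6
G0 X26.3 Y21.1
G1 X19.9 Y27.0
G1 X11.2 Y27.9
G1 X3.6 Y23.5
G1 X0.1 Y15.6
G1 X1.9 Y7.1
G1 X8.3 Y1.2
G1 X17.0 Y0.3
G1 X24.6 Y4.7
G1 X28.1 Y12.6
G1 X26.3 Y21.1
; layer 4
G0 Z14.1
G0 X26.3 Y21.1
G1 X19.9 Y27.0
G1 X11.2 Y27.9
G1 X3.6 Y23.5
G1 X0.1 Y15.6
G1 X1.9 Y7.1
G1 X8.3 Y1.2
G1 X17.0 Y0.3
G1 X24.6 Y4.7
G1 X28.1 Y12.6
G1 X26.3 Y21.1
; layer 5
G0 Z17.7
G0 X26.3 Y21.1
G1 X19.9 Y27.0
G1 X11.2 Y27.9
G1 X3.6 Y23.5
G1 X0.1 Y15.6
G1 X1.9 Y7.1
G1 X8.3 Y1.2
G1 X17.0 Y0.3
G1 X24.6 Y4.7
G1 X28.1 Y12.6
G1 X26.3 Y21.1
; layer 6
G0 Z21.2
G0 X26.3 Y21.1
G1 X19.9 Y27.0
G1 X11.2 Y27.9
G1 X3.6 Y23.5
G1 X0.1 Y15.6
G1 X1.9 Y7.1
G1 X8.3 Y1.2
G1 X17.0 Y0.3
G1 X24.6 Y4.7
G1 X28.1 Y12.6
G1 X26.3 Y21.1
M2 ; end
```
solid part
  facet normal 0.0000 0.0000 -1.0000
    outer loop
      vertex 11.2 27.9 0.0
      vertex 19.9 27.0 0.0
      vertex 26.3 21.1 0.0
    endloop
  endfacet
  facet normal 0.0000 0.0000 -1.0000
    outer loop
      vertex 3.6 23.5 0.0
      vertex 11.2 27.9 0.0
      vertex 26.3 21.1 0.0
    endloop
  endfacet
  facet normal 0.0000 0.0000 -1.0000
    outer loop
      vertex 0.1 15.6 0.0
      vertex 3.6 23.5 0.0
      vertex 26.3 21.1 0.0
    endloop
  endfacet
  facet normal 0.0000 0.0000 -1.0000
    outer loop
      vertex 1.9 7.1 0.0
      vertex 0.1 15.6 0.0
      vertex 26.3 21.1 0.0
    endloop
  endfacet
  facet normal 0.0000 0.0000 -1.0000
    outer loop
      vertex 8.3 1.2 0.0
      vertex 1.9 7.1 0.0
      vertex 26.3 21.1 0.0
    endloop
  endfacet
  facet normal 0.0000 0.0000 -1.0000
    outer loop
      vertex 17.0 0.3 0.0
      vertex 8.3 1.2 0.0
      vertex 26.3 21.1 0.0
    endloop
  endfacet
  facet normal 0.0000 0.0000 -1.0000
    outer loop
      vertex 24.6 4.7 0.0
      vertex 17.0 0.3 0.0
      vertex 26.3 21.1 0.0
    endloop
  endfacet
  facet normal 0.0000 0.0000 -1.0000
    outer loop
      vertex 28.1 12.6 0.0
      vertex 24.6 4.7 0.0
      vertex 26.3 21.1 0.0
    endloop
  endfacet
  facet normal 0.0000 0.0000 1.0000
    outer loop
      vertex 26.3 21.1 21.2
      vertex 19.9 27.0 21.2
      vertex 11.2 27.9 21.2
    endloop
  endfacet
  facet normal 0.0000 0.0000 1.0000
    outer loop
      vertex 26.3 21.1 21.2
      vertex 11.2 27.9 21.2
      vertex 3.6 23.5 21.2
    endloop
  endfacet
  facet normal 0.0000 0.0000 1.0000
    outer loop
      vertex 26.3 21.1 21.2
      vertex 3.6 23.5 21.2
      vertex 0.1 15.6 21.2
    endloop
  endfacet
  facet normal 0.0000 0.0000 1.0000
    outer loop
      vertex 26.3 21.1 21.2
      vertex 0.1 15.6 21.2
      vertex 1.9 7.1 21.2
    endloop
  endfacet
  facet normal 0.0000 0.0000 1.0000
    outer loop
      vertex 26.3 21.1 21.2
      vertex 1.9 7.1 21.2
      vertex 8.3 1.2 21.2
    endloop
  endfacet
  facet normal 0.0000 0.0000 1.0000
    outer loop
      vertex 26.3 21.1 21.2
      vertex 8.3 1.2 21.2
      vertex 17.0 0.3 21.2
    endloop
  endfacet
  facet normal 0.0000 0.0000 1.0000
    outer loop
      vertex 26.3 21.1 21.2
      vertex 17.0 0.3 21.2
      vertex 24.6 4.7 21.2
    endloop
  endfacet
  facet normal 0.0000 0.0000 1.0000
    outer loop
      vertex 26.3 21.1 21.2
      vertex 24.6 4.7 21.2
      vertex 28.1 12.6 21.2
    endloop
  endfacet
  facet normal 0.6778 0.7352 0.0000
    outer loop
      vertex 26.3 21.1 0.0
      vertex 19.9 27.0 0.0
      vertex 19.9 27.0 21.2
    endloop
  endfacet
  facet normal 0.6778 0.7352 0.0000
    outer loop
      vertex 26.3 21.1 0.0
      vertex 19.9 27.0 21.2
      vertex 26.3 21.1 21.2
    endloop
  endfacet
  facet normal 0.1029 0.9947 0.0000
    outer loop
      vertex 19.9 27.0 0.0
      vertex 11.2 27.9 0.0
      vertex 11.2 27.9 21.2
    endloop
  endfacet
  facet normal 0.1029 0.9947 0.0000
    outer loop
      vertex 19.9 27.0 0.0
      vertex 11.2 27.9 21.2
      vertex 19.9 27.0 21.2
    endloop
  endfacet
  facet normal -0.5010 0.8654 0.0000
    outer loop
      vertex 11.2 27.9 0.0
      vertex 3.6 23.5 0.0
      vertex 3.6 23.5 21.2
    endloop
  endfacet
  facet normal -0.5010 0.8654 0.0000
    outer loop
      vertex 11.2 27.9 0.0
      vertex 3.6 23.5 21.2
      vertex 11.2 27.9 21.2
    endloop
  endfacet
  facet normal -0.9143 0.4051 0.0000
    outer loop
      vertex 3.6 23.5 0.0
      vertex 0.1 15.6 0.0
      vertex 0.1 15.6 21.2
    endloop
  endfacet
  facet normal -0.9143 0.4051 0.0000
    outer loop
      vertex 3.6 23.5 0.0
      vertex 0.1 15.6 21.2
      vertex 3.6 23.5 21.2
    endloop
  endfacet
  facet normal -0.9783 -0.2072 0.0000
    outer loop
      vertex 0.1 15.6 0.0
      vertex 1.9 7.1 0.0
      vertex 1.9 7.1 21.2
    endloop
  endfacet
  facet normal -0.9783 -0.2072 0.0000
    outer loop
      vertex 0.1 15.6 0.0
      vertex 1.9 7.1 21.2
      vertex 0.1 15.6 21.2
    endloop
  endfacet
  facet normal -0.6778 -0.7352 0.0000
    outer loop
      vertex 1.9 7.1 0.0
      vertex 8.3 1.2 0.0
      vertex 8.3 1.2 21.2
    endloop
  endfacet
  facet normal -0.6778 -0.7352 0.0000
    outer loop
      vertex 1.9 7.1 0.0
      vertex 8.3 1.2 21.2
      vertex 1.9 7.1 21.2
    endloop
  endfacet
  facet normal -0.1029 -0.9947 0.0000
    outer loop
      vertex 8.3 1.2 0.0
      vertex 17.0 0.3 0.0
      vertex 17.0 0.3 21.2
    endloop
  endfacet
  facet normal -0.1029 -0.9947 0.0000
    outer loop
      vertex 8.3 1.2 0.0
      vertex 17.0 0.3 21.2
      vertex 8.3 1.2 21.2
    endloop
  endfacet
  facet normal 0.5010 -0.8654 0.0000
    outer loop
      vertex 17.0 0.3 0.0
      vertex 24.6 4.7 0.0
      vertex 24.6 4.7 21.2
    endloop
  endfacet
  facet normal 0.5010 -0.8654 0.0000
    outer loop
      vertex 17.0 0.3 0.0
      vertex 24.6 4.7 21.2
      vertex 17.0 0.3 21.2
    endloop
  endfacet
  facet normal 0.9143 -0.4051 0.0000
    outer loop
      vertex 24.6 4.7 0.0
      vertex 28.1 12.6 0.0
      vertex 28.1 12.6 21.2
    endloop
  endfacet
  facet normal 0.9143 -0.4051 0.0000
    outer loop
      vertex 24.6 4.7 0.0
      vertex 28.1 12.6 21.2
      vertex 24.6 4.7 21.2
    endloop
  endfacet
  facet normal 0.9783 0.2072 0.0000
    outer loop
      vertex 28.1 12.6 0.0
      vertex 26.3 21.1 0.0
      vertex 26.3 21.1 21.2
    endloop
  endfacet
  facet normal 0.9783 0.2072 0.0000
    outer loop
      vertex 28.1 12.6 0.0
      vertex 26.3 21.1 21.2
      vertex 28.1 12.6 21.2
    endloop
  endfacet
endsolid part

The G0 Z moves step by Δz≈3.5 mm. Every layer's G1 loop is the same polygon, so the solid is a straight extrusion of it from z=0 to z≈21.2. Closing with flat bottom and top caps and triangulating gives 36 facets — a regular 10-sided prism (a cylinder approximated with 10 flat sides), circumscribed radius ≈ 14.1 mm, height ≈ 21.2 mm.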